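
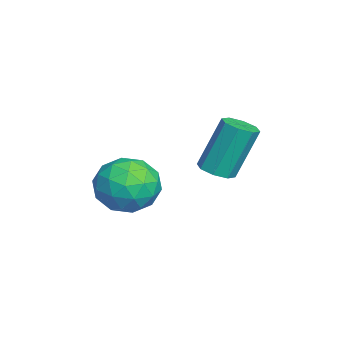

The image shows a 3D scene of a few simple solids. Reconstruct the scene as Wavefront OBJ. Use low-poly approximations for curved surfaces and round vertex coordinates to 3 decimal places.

v 0.676 -0.021 -1.479
v 1.269 0.052 -0.563
v 0.551 -1.772 -1.257
v 1.144 -1.699 -0.341
v 0.13 -1.289 -0.371
v 0.208 -0.206 -0.508
v 1.612 -1.514 -1.312
v 1.69 -0.431 -1.449
v 1.847 -0.87 -0.46
v 0.932 -0.731 0.122
v 0.888 -0.989 -1.942
v -0.027 -0.85 -1.36
v 0.984 0.169 -1.04
v 0.836 -1.889 -0.78
v 0.241 -1.648 -0.798
v 0.589 -1.605 -0.259
v 0.36 0.017 -1.008
v 0.708 0.06 -0.47
v 0.039 -0.728 -0.357
v 1.112 -1.78 -1.35
v 1.46 -1.737 -0.812
v 1.231 -0.115 -1.561
v 1.579 -0.072 -1.022
v 1.781 -0.992 -1.463
v 1.672 -0.33 -0.441
v 1.598 -1.359 -0.311
v 1.874 -1.25 -0.882
v 1.919 -0.614 -0.962
v 1.134 -0.248 -0.099
v 1.06 -1.277 0.031
v 0.465 -1.036 0.013
v 0.51 -0.4 -0.067
v 1.474 -0.79 -0.039
v 0.76 -0.443 -1.851
v 0.686 -1.472 -1.721
v 1.31 -1.32 -1.753
v 1.355 -0.684 -1.833
v 0.222 -0.361 -1.509
v 0.148 -1.39 -1.379
v -0.099 -1.106 -0.858
v -0.054 -0.47 -0.938
v 0.346 -0.93 -1.781
v 0.472 1.769 -0.496
v 1.073 1.682 -0.372
v 0.809 2.404 1.42
v 0.208 2.491 1.296
v 0.986 2.11 -0.558
v 0.722 2.832 1.235
v 0.598 2.339 -0.707
v 0.334 3.06 1.086
v 0.136 2.234 -0.733
v -0.128 2.955 1.06
v -0.129 1.856 -0.62
v -0.393 2.578 1.172
v -0.042 1.428 -0.435
v -0.306 2.15 1.358
v 0.346 1.2 -0.286
v 0.082 1.921 1.507
v 0.808 1.305 -0.26
v 0.544 2.026 1.533
f 1 38 17
f 38 12 41
f 17 41 6
f 38 41 17
f 1 17 13
f 17 6 18
f 13 18 2
f 17 18 13
f 1 13 22
f 13 2 23
f 22 23 8
f 13 23 22
f 1 22 34
f 22 8 37
f 34 37 11
f 22 37 34
f 1 34 38
f 34 11 42
f 38 42 12
f 34 42 38
f 2 18 29
f 18 6 32
f 29 32 10
f 18 32 29
f 6 41 19
f 41 12 40
f 19 40 5
f 41 40 19
f 12 42 39
f 42 11 35
f 39 35 3
f 42 35 39
f 11 37 36
f 37 8 24
f 36 24 7
f 37 24 36
f 8 23 28
f 23 2 25
f 28 25 9
f 23 25 28
f 4 30 16
f 30 10 31
f 16 31 5
f 30 31 16
f 4 16 14
f 16 5 15
f 14 15 3
f 16 15 14
f 4 14 21
f 14 3 20
f 21 20 7
f 14 20 21
f 4 21 26
f 21 7 27
f 26 27 9
f 21 27 26
f 4 26 30
f 26 9 33
f 30 33 10
f 26 33 30
f 5 31 19
f 31 10 32
f 19 32 6
f 31 32 19
f 3 15 39
f 15 5 40
f 39 40 12
f 15 40 39
f 7 20 36
f 20 3 35
f 36 35 11
f 20 35 36
f 9 27 28
f 27 7 24
f 28 24 8
f 27 24 28
f 10 33 29
f 33 9 25
f 29 25 2
f 33 25 29
f 44 43 47
f 44 47 45
f 45 47 48
f 45 48 46
f 47 43 49
f 47 49 48
f 48 49 50
f 48 50 46
f 49 43 51
f 49 51 50
f 50 51 52
f 50 52 46
f 51 43 53
f 51 53 52
f 52 53 54
f 52 54 46
f 53 43 55
f 53 55 54
f 54 55 56
f 54 56 46
f 55 43 57
f 55 57 56
f 56 57 58
f 56 58 46
f 57 43 59
f 57 59 58
f 58 59 60
f 58 60 46
f 59 43 44
f 59 44 60
f 60 44 45
f 60 45 46



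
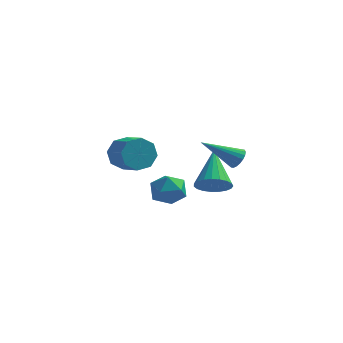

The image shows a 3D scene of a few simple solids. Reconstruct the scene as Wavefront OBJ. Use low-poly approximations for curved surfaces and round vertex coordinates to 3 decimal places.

v 4.223 -0.294 1.692
v 4.519 -0.672 1.864
v 2.897 -0.886 2.668
v 4.556 -0.507 2.014
v 4.527 -0.299 2.102
v 4.438 -0.09 2.107
v 4.306 0.078 2.031
v 4.158 0.173 1.888
v 4.023 0.175 1.705
v 3.927 0.085 1.52
v 3.89 -0.08 1.37
v 3.919 -0.288 1.282
v 4.008 -0.497 1.277
v 4.14 -0.665 1.353
v 4.288 -0.76 1.496
v 4.423 -0.763 1.679
v -1.597 3.6 -0.544
v -1.142 3.712 -1.265
v -0.268 2.911 -0.838
v -0.723 2.8 -0.116
v -0.978 4.142 -0.795
v -0.104 3.341 -0.367
v -1.176 4.255 -0.178
v -0.302 3.454 0.25
v -1.621 3.985 0.225
v -0.747 3.184 0.653
v -2.052 3.489 0.178
v -1.178 2.688 0.605
v -2.216 3.059 -0.293
v -1.342 2.258 0.135
v -2.018 2.946 -0.91
v -1.144 2.145 -0.482
v -1.573 3.216 -1.313
v -0.699 2.415 -0.885
v 0.64 3.586 -2.277
v 1.07 3.24 -1.602
v -0.03 2.36 -2.478
v 0.4 2.014 -1.803
v -0.202 2.631 -1.667
v 0.212 3.389 -1.543
v 0.828 2.211 -2.537
v 1.242 2.969 -2.413
v 1.186 2.39 -1.762
v 0.55 2.65 -1.224
v 0.49 2.95 -2.856
v -0.146 3.21 -2.318
v 2.938 0.896 -0.542
v 3.701 1.099 -0.559
v 2.562 2.424 0.742
v 3.578 1.276 -0.807
v 3.344 1.388 -1.008
v 3.04 1.415 -1.129
v 2.718 1.352 -1.148
v 2.434 1.211 -1.063
v 2.237 1.015 -0.887
v 2.162 0.798 -0.652
v 2.22 0.599 -0.398
v 2.403 0.451 -0.168
v 2.678 0.38 -0.003
v 2.998 0.398 0.068
v 3.308 0.503 0.035
v 3.553 0.675 -0.099
v 3.693 0.886 -0.309
f 2 1 4
f 2 4 3
f 4 1 5
f 4 5 3
f 5 1 6
f 5 6 3
f 6 1 7
f 6 7 3
f 7 1 8
f 7 8 3
f 8 1 9
f 8 9 3
f 9 1 10
f 9 10 3
f 10 1 11
f 10 11 3
f 11 1 12
f 11 12 3
f 12 1 13
f 12 13 3
f 13 1 14
f 13 14 3
f 14 1 15
f 14 15 3
f 15 1 16
f 15 16 3
f 16 1 2
f 16 2 3
f 18 17 21
f 18 21 19
f 19 21 22
f 19 22 20
f 21 17 23
f 21 23 22
f 22 23 24
f 22 24 20
f 23 17 25
f 23 25 24
f 24 25 26
f 24 26 20
f 25 17 27
f 25 27 26
f 26 27 28
f 26 28 20
f 27 17 29
f 27 29 28
f 28 29 30
f 28 30 20
f 29 17 31
f 29 31 30
f 30 31 32
f 30 32 20
f 31 17 33
f 31 33 32
f 32 33 34
f 32 34 20
f 33 17 18
f 33 18 34
f 34 18 19
f 34 19 20
f 35 46 40
f 35 40 36
f 35 36 42
f 35 42 45
f 35 45 46
f 36 40 44
f 40 46 39
f 46 45 37
f 45 42 41
f 42 36 43
f 38 44 39
f 38 39 37
f 38 37 41
f 38 41 43
f 38 43 44
f 39 44 40
f 37 39 46
f 41 37 45
f 43 41 42
f 44 43 36
f 48 47 50
f 48 50 49
f 50 47 51
f 50 51 49
f 51 47 52
f 51 52 49
f 52 47 53
f 52 53 49
f 53 47 54
f 53 54 49
f 54 47 55
f 54 55 49
f 55 47 56
f 55 56 49
f 56 47 57
f 56 57 49
f 57 47 58
f 57 58 49
f 58 47 59
f 58 59 49
f 59 47 60
f 59 60 49
f 60 47 61
f 60 61 49
f 61 47 62
f 61 62 49
f 62 47 63
f 62 63 49
f 63 47 48
f 63 48 49



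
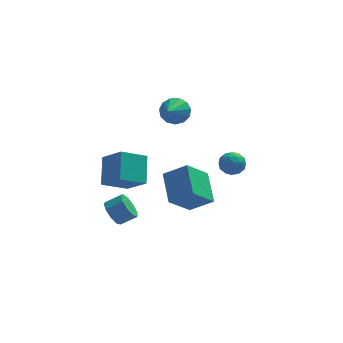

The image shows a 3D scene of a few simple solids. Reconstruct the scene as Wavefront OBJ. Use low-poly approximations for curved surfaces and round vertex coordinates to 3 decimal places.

v -3.257 -0.927 -2.192
v -2.824 -1.343 -2.862
v -1.869 -1.289 -2.279
v -2.303 -0.873 -1.608
v -2.807 -0.734 -2.947
v -1.853 -0.679 -2.363
v -3.001 -0.215 -2.678
v -2.047 -0.16 -2.095
v -3.315 -0.029 -2.182
v -2.36 0.026 -1.599
v -3.602 -0.264 -1.69
v -2.647 -0.209 -1.107
v -3.727 -0.809 -1.433
v -2.773 -0.754 -0.85
v -3.633 -1.41 -1.531
v -2.678 -1.355 -0.948
v -3.363 -1.784 -1.938
v -2.408 -1.73 -1.355
v -3.043 -1.758 -2.463
v -2.089 -1.703 -1.88
v -0.144 -2.023 -0.587
v -0.379 -0.16 0.48
v 1.084 -1.075 -1.973
v 0.848 0.789 -0.906
v 1.192 -2.389 0.346
v 0.956 -0.525 1.413
v 2.419 -1.44 -1.04
v 2.184 0.423 0.027
v 0.554 4.638 2.641
v 1.043 4.092 2.021
v 0.046 3.162 3.539
v 1.387 4.216 2.42
v 1.467 4.474 2.888
v 1.257 4.784 3.279
v 0.823 5.047 3.467
v 0.304 5.181 3.392
v -0.135 5.142 3.08
v -0.356 4.943 2.628
v -0.288 4.647 2.18
v 0.048 4.348 1.879
v 0.544 4.141 1.82
v 3.923 4.167 -0.72
v 4.5 4.135 -1.375
v 3.2 3.105 -1.305
v 3.777 3.073 -1.96
v 4.014 2.827 -1.157
v 4.461 3.484 -0.795
v 3.239 3.756 -1.885
v 3.686 4.413 -1.523
v 4.077 3.881 -2.094
v 4.556 3.307 -1.645
v 3.144 3.933 -1.035
v 3.623 3.359 -0.586
v 4.275 4.245 -0.996
v 3.425 2.995 -1.684
v 3.565 2.851 -1.212
v 3.904 2.832 -1.597
v 4.252 3.862 -0.655
v 4.591 3.843 -1.04
v 4.306 3.074 -0.912
v 3.109 3.397 -1.64
v 3.448 3.378 -2.025
v 3.796 4.408 -1.083
v 4.135 4.389 -1.468
v 3.394 4.166 -1.768
v 4.365 4.077 -1.804
v 3.94 3.452 -2.148
v 3.624 3.854 -2.104
v 3.887 4.239 -1.891
v 4.647 3.739 -1.539
v 4.222 3.115 -1.883
v 4.362 2.97 -1.411
v 4.624 3.356 -1.199
v 4.398 3.59 -1.962
v 3.478 4.125 -0.797
v 3.053 3.501 -1.141
v 3.076 3.884 -1.481
v 3.338 4.27 -1.269
v 3.76 3.788 -0.532
v 3.335 3.163 -0.876
v 3.813 3.001 -0.789
v 4.076 3.386 -0.576
v 3.302 3.65 -0.718
v -3.86 -3.258 1.87
v -2.855 -4.282 2.973
v -3.752 -1.82 3.106
v -2.747 -2.843 4.209
v -2.433 -2.697 1.091
v -1.428 -3.72 2.194
v -2.325 -1.258 2.327
v -1.32 -2.282 3.43
f 2 1 5
f 2 5 3
f 3 5 6
f 3 6 4
f 5 1 7
f 5 7 6
f 6 7 8
f 6 8 4
f 7 1 9
f 7 9 8
f 8 9 10
f 8 10 4
f 9 1 11
f 9 11 10
f 10 11 12
f 10 12 4
f 11 1 13
f 11 13 12
f 12 13 14
f 12 14 4
f 13 1 15
f 13 15 14
f 14 15 16
f 14 16 4
f 15 1 17
f 15 17 16
f 16 17 18
f 16 18 4
f 17 1 19
f 17 19 18
f 18 19 20
f 18 20 4
f 19 1 2
f 19 2 20
f 20 2 3
f 20 3 4
f 22 24 21
f 25 22 21
f 21 24 23
f 23 25 21
f 22 28 24
f 26 22 25
f 26 28 22
f 24 28 23
f 27 25 23
f 23 28 27
f 27 26 25
f 28 26 27
f 30 29 32
f 30 32 31
f 32 29 33
f 32 33 31
f 33 29 34
f 33 34 31
f 34 29 35
f 34 35 31
f 35 29 36
f 35 36 31
f 36 29 37
f 36 37 31
f 37 29 38
f 37 38 31
f 38 29 39
f 38 39 31
f 39 29 40
f 39 40 31
f 40 29 41
f 40 41 31
f 41 29 30
f 41 30 31
f 42 79 58
f 79 53 82
f 58 82 47
f 79 82 58
f 42 58 54
f 58 47 59
f 54 59 43
f 58 59 54
f 42 54 63
f 54 43 64
f 63 64 49
f 54 64 63
f 42 63 75
f 63 49 78
f 75 78 52
f 63 78 75
f 42 75 79
f 75 52 83
f 79 83 53
f 75 83 79
f 43 59 70
f 59 47 73
f 70 73 51
f 59 73 70
f 47 82 60
f 82 53 81
f 60 81 46
f 82 81 60
f 53 83 80
f 83 52 76
f 80 76 44
f 83 76 80
f 52 78 77
f 78 49 65
f 77 65 48
f 78 65 77
f 49 64 69
f 64 43 66
f 69 66 50
f 64 66 69
f 45 71 57
f 71 51 72
f 57 72 46
f 71 72 57
f 45 57 55
f 57 46 56
f 55 56 44
f 57 56 55
f 45 55 62
f 55 44 61
f 62 61 48
f 55 61 62
f 45 62 67
f 62 48 68
f 67 68 50
f 62 68 67
f 45 67 71
f 67 50 74
f 71 74 51
f 67 74 71
f 46 72 60
f 72 51 73
f 60 73 47
f 72 73 60
f 44 56 80
f 56 46 81
f 80 81 53
f 56 81 80
f 48 61 77
f 61 44 76
f 77 76 52
f 61 76 77
f 50 68 69
f 68 48 65
f 69 65 49
f 68 65 69
f 51 74 70
f 74 50 66
f 70 66 43
f 74 66 70
f 85 87 84
f 88 85 84
f 84 87 86
f 86 88 84
f 85 91 87
f 89 85 88
f 89 91 85
f 87 91 86
f 90 88 86
f 86 91 90
f 90 89 88
f 91 89 90



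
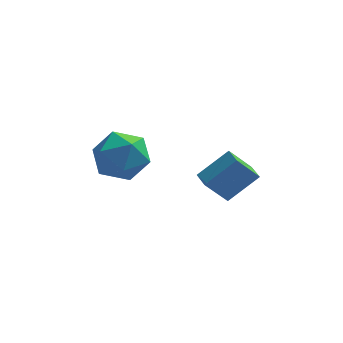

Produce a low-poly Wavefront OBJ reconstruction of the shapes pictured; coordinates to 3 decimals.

v 0.19 -1.102 -3.652
v -0.689 -1.405 -2.513
v -0.101 -0.325 -3.67
v -0.98 -0.628 -2.531
v 1.38 -0.632 -2.609
v 0.501 -0.935 -1.47
v 1.089 0.145 -2.627
v 0.21 -0.158 -1.488
v -4.897 -0.255 -1.41
v -4.222 -0.193 -2.437
v -3.378 -1.127 -0.463
v -2.703 -1.065 -1.49
v -2.991 -0.036 -0.88
v -3.929 0.503 -1.465
v -3.671 -1.823 -1.435
v -4.609 -1.284 -2.02
v -3.464 -1.162 -2.452
v -3.044 -0.058 -2.109
v -4.556 -1.262 -0.791
v -4.136 -0.158 -0.448
f 2 4 1
f 5 2 1
f 1 4 3
f 3 5 1
f 2 8 4
f 6 2 5
f 6 8 2
f 4 8 3
f 7 5 3
f 3 8 7
f 7 6 5
f 8 6 7
f 9 20 14
f 9 14 10
f 9 10 16
f 9 16 19
f 9 19 20
f 10 14 18
f 14 20 13
f 20 19 11
f 19 16 15
f 16 10 17
f 12 18 13
f 12 13 11
f 12 11 15
f 12 15 17
f 12 17 18
f 13 18 14
f 11 13 20
f 15 11 19
f 17 15 16
f 18 17 10



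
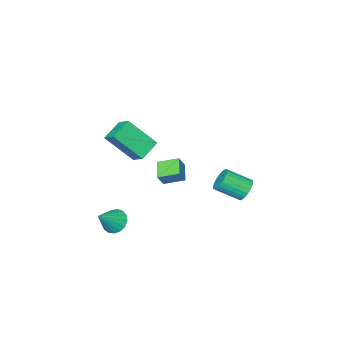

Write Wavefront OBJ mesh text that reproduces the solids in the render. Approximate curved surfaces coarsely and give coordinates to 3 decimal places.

v 0.492 -0.801 2.507
v 1.421 -1.821 3.927
v 0.591 0.036 3.044
v 1.52 -0.984 4.464
v 1.58 -0.576 1.956
v 2.509 -1.596 3.376
v 1.679 0.261 2.493
v 2.608 -0.759 3.913
v -4.315 0.997 -2.033
v -3.909 0.945 -2.601
v -2.98 0.05 -1.855
v -3.385 0.103 -1.287
v -3.799 1.162 -2.477
v -2.87 0.268 -1.731
v -3.768 1.354 -2.286
v -2.839 0.46 -1.54
v -3.82 1.492 -2.056
v -2.891 0.598 -1.31
v -3.947 1.555 -1.822
v -3.018 0.66 -1.076
v -4.13 1.532 -1.621
v -3.201 0.638 -0.875
v -4.342 1.429 -1.482
v -3.412 0.534 -0.736
v -4.549 1.259 -1.428
v -3.619 0.365 -0.681
v -4.72 1.05 -1.465
v -3.791 0.155 -0.719
v -4.83 0.832 -1.589
v -3.901 -0.062 -0.843
v -4.861 0.64 -1.78
v -3.932 -0.254 -1.034
v -4.809 0.502 -2.01
v -3.88 -0.392 -1.264
v -4.682 0.44 -2.244
v -3.753 -0.455 -1.498
v -4.499 0.462 -2.445
v -3.57 -0.432 -1.699
v -4.288 0.566 -2.584
v -3.358 -0.329 -1.838
v -4.081 0.735 -2.639
v -3.151 -0.159 -1.892
v 0.288 0.084 1.095
v -0.423 0.868 1.461
v 0.885 0.83 0.659
v 0.174 1.614 1.025
v 0.706 0.146 1.775
v -0.005 0.93 2.141
v 1.303 0.892 1.339
v 0.592 1.676 1.705
v 1.748 -1.89 -3.172
v 2.23 -2.114 -3.701
v 2.852 -1.79 -2.208
v 2.226 -1.757 -3.734
v 2.112 -1.43 -3.638
v 1.915 -1.209 -3.436
v 1.68 -1.144 -3.173
v 1.46 -1.25 -2.91
v 1.306 -1.503 -2.707
v 1.253 -1.844 -2.61
v 1.313 -2.197 -2.643
v 1.473 -2.479 -2.797
v 1.696 -2.626 -3.036
v 1.931 -2.605 -3.307
v 2.123 -2.42 -3.547
f 2 4 1
f 5 2 1
f 1 4 3
f 3 5 1
f 2 8 4
f 6 2 5
f 6 8 2
f 4 8 3
f 7 5 3
f 3 8 7
f 7 6 5
f 8 6 7
f 10 9 13
f 10 13 11
f 11 13 14
f 11 14 12
f 13 9 15
f 13 15 14
f 14 15 16
f 14 16 12
f 15 9 17
f 15 17 16
f 16 17 18
f 16 18 12
f 17 9 19
f 17 19 18
f 18 19 20
f 18 20 12
f 19 9 21
f 19 21 20
f 20 21 22
f 20 22 12
f 21 9 23
f 21 23 22
f 22 23 24
f 22 24 12
f 23 9 25
f 23 25 24
f 24 25 26
f 24 26 12
f 25 9 27
f 25 27 26
f 26 27 28
f 26 28 12
f 27 9 29
f 27 29 28
f 28 29 30
f 28 30 12
f 29 9 31
f 29 31 30
f 30 31 32
f 30 32 12
f 31 9 33
f 31 33 32
f 32 33 34
f 32 34 12
f 33 9 35
f 33 35 34
f 34 35 36
f 34 36 12
f 35 9 37
f 35 37 36
f 36 37 38
f 36 38 12
f 37 9 39
f 37 39 38
f 38 39 40
f 38 40 12
f 39 9 41
f 39 41 40
f 40 41 42
f 40 42 12
f 41 9 10
f 41 10 42
f 42 10 11
f 42 11 12
f 44 46 43
f 47 44 43
f 43 46 45
f 45 47 43
f 44 50 46
f 48 44 47
f 48 50 44
f 46 50 45
f 49 47 45
f 45 50 49
f 49 48 47
f 50 48 49
f 52 51 54
f 52 54 53
f 54 51 55
f 54 55 53
f 55 51 56
f 55 56 53
f 56 51 57
f 56 57 53
f 57 51 58
f 57 58 53
f 58 51 59
f 58 59 53
f 59 51 60
f 59 60 53
f 60 51 61
f 60 61 53
f 61 51 62
f 61 62 53
f 62 51 63
f 62 63 53
f 63 51 64
f 63 64 53
f 64 51 65
f 64 65 53
f 65 51 52
f 65 52 53



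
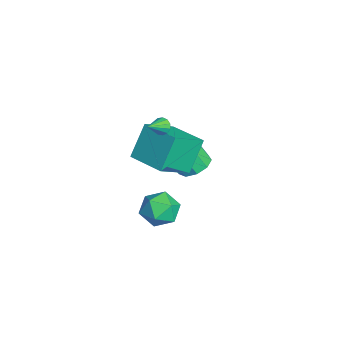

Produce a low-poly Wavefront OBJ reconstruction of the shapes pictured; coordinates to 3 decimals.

v -0.38 2.318 2.512
v -0.032 2.347 2.14
v 0.34 1.582 3.128
v 0.028 2.56 2.324
v -0.042 2.696 2.568
v -0.219 2.712 2.793
v -0.447 2.602 2.93
v -0.654 2.403 2.933
v -0.774 2.177 2.803
v -0.769 1.995 2.58
v -0.64 1.916 2.336
v -0.429 1.965 2.147
v -0.202 2.126 2.074
v 3.352 2.823 -0.127
v 4.059 2.337 0.48
v 2.981 1.343 -0.88
v 3.688 0.857 -0.273
v 2.804 1.236 0.151
v 3.034 2.151 0.617
v 4.006 1.529 -1.017
v 4.236 2.444 -0.551
v 4.464 1.537 -0.07
v 3.721 1.356 0.652
v 3.319 2.324 -1.052
v 2.576 2.143 -0.33
v -3.053 3.157 0.223
v -2.047 1.665 1.381
v -1.377 4.454 0.439
v -0.371 2.962 1.597
v -2.229 2.378 -1.497
v -1.223 0.886 -0.339
v -0.553 3.675 -1.281
v 0.453 2.183 -0.123
v -2.436 4.158 -2.355
v -1.759 4.687 -1.972
v -1.908 4.13 -0.942
v -2.584 3.602 -1.325
v -2.33 4.974 -1.899
v -2.479 4.417 -0.869
v -2.95 4.879 -2.039
v -3.099 4.322 -1.01
v -3.33 4.447 -2.328
v -3.478 3.89 -1.298
v -3.291 3.88 -2.629
v -3.439 3.323 -1.599
v -2.852 3.444 -2.801
v -3 2.887 -1.772
v -2.218 3.341 -2.765
v -2.367 2.784 -1.736
v -1.686 3.621 -2.537
v -1.835 3.064 -1.508
v -1.505 4.153 -2.224
v -1.653 3.596 -1.194
f 2 1 4
f 2 4 3
f 4 1 5
f 4 5 3
f 5 1 6
f 5 6 3
f 6 1 7
f 6 7 3
f 7 1 8
f 7 8 3
f 8 1 9
f 8 9 3
f 9 1 10
f 9 10 3
f 10 1 11
f 10 11 3
f 11 1 12
f 11 12 3
f 12 1 13
f 12 13 3
f 13 1 2
f 13 2 3
f 14 25 19
f 14 19 15
f 14 15 21
f 14 21 24
f 14 24 25
f 15 19 23
f 19 25 18
f 25 24 16
f 24 21 20
f 21 15 22
f 17 23 18
f 17 18 16
f 17 16 20
f 17 20 22
f 17 22 23
f 18 23 19
f 16 18 25
f 20 16 24
f 22 20 21
f 23 22 15
f 27 29 26
f 30 27 26
f 26 29 28
f 28 30 26
f 27 33 29
f 31 27 30
f 31 33 27
f 29 33 28
f 32 30 28
f 28 33 32
f 32 31 30
f 33 31 32
f 35 34 38
f 35 38 36
f 36 38 39
f 36 39 37
f 38 34 40
f 38 40 39
f 39 40 41
f 39 41 37
f 40 34 42
f 40 42 41
f 41 42 43
f 41 43 37
f 42 34 44
f 42 44 43
f 43 44 45
f 43 45 37
f 44 34 46
f 44 46 45
f 45 46 47
f 45 47 37
f 46 34 48
f 46 48 47
f 47 48 49
f 47 49 37
f 48 34 50
f 48 50 49
f 49 50 51
f 49 51 37
f 50 34 52
f 50 52 51
f 51 52 53
f 51 53 37
f 52 34 35
f 52 35 53
f 53 35 36
f 53 36 37



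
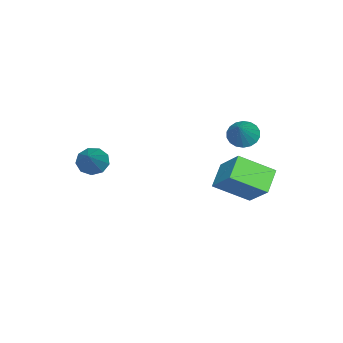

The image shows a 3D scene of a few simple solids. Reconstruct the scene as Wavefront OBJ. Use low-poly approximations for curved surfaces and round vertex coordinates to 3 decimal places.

v -2.838 3.245 -4.555
v -2.121 1.756 -3.617
v -3.966 3.154 -3.837
v -3.249 1.665 -2.899
v -2.131 4.375 -3.301
v -1.414 2.886 -2.363
v -3.259 4.284 -2.583
v -2.542 2.795 -1.645
v -2.035 3.22 0.089
v -1.564 2.815 -0.293
v -0.985 3.44 1.151
v -1.511 3.114 -0.408
v -1.561 3.435 -0.424
v -1.706 3.713 -0.338
v -1.916 3.893 -0.168
v -2.149 3.941 0.053
v -2.36 3.845 0.281
v -2.506 3.626 0.471
v -2.56 3.327 0.585
v -2.509 3.006 0.601
v -2.364 2.728 0.516
v -2.155 2.548 0.346
v -1.921 2.5 0.125
v -1.71 2.596 -0.103
v 1.629 -2.092 -0.931
v 2.125 -2.407 -1.364
v 3.031 -1.588 0.311
v 2.067 -1.928 -1.492
v 1.803 -1.526 -1.358
v 1.458 -1.388 -1.024
v 1.193 -1.58 -0.647
v 1.132 -2.011 -0.403
v 1.303 -2.48 -0.406
v 1.627 -2.768 -0.655
v 1.951 -2.739 -1.033
f 2 4 1
f 5 2 1
f 1 4 3
f 3 5 1
f 2 8 4
f 6 2 5
f 6 8 2
f 4 8 3
f 7 5 3
f 3 8 7
f 7 6 5
f 8 6 7
f 10 9 12
f 10 12 11
f 12 9 13
f 12 13 11
f 13 9 14
f 13 14 11
f 14 9 15
f 14 15 11
f 15 9 16
f 15 16 11
f 16 9 17
f 16 17 11
f 17 9 18
f 17 18 11
f 18 9 19
f 18 19 11
f 19 9 20
f 19 20 11
f 20 9 21
f 20 21 11
f 21 9 22
f 21 22 11
f 22 9 23
f 22 23 11
f 23 9 24
f 23 24 11
f 24 9 10
f 24 10 11
f 26 25 28
f 26 28 27
f 28 25 29
f 28 29 27
f 29 25 30
f 29 30 27
f 30 25 31
f 30 31 27
f 31 25 32
f 31 32 27
f 32 25 33
f 32 33 27
f 33 25 34
f 33 34 27
f 34 25 35
f 34 35 27
f 35 25 26
f 35 26 27



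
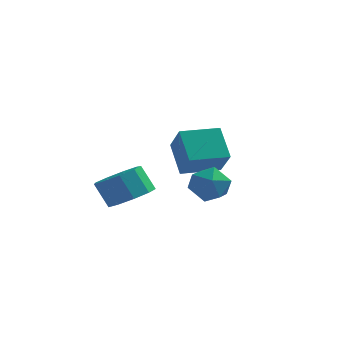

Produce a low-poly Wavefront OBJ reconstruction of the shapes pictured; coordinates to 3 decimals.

v -1.502 -1.217 -0.042
v -0.949 -0.319 0.138
v -1.605 -0.145 1.282
v -2.158 -1.043 1.102
v -1.56 -0.166 -0.235
v -2.216 0.008 0.909
v -2.144 -0.505 -0.518
v -2.799 -0.331 0.626
v -2.428 -1.177 -0.578
v -3.083 -1.003 0.566
v -2.278 -1.868 -0.387
v -2.933 -1.694 0.757
v -1.766 -2.254 -0.035
v -2.421 -2.08 1.109
v -1.13 -2.155 0.314
v -1.785 -1.981 1.458
v -0.669 -1.617 0.496
v -1.324 -1.443 1.64
v -0.597 -0.892 0.427
v -1.253 -0.718 1.571
v -0.506 2.579 -0.02
v 0.137 1.638 1.16
v -1.213 3.638 1.21
v -0.571 2.697 2.389
v 1.011 3.603 -0.029
v 1.653 2.662 1.15
v 0.303 4.662 1.2
v 0.946 3.721 2.38
v 1.284 0.093 0.296
v 2.194 -0.282 0.205
v 0.946 -0.998 1.415
v 1.856 -1.373 1.324
v 1.728 -0.478 1.722
v 1.937 0.197 1.031
v 1.203 -1.477 0.589
v 1.412 -0.802 -0.102
v 2.144 -1.252 0.386
v 2.468 -0.635 1.087
v 0.672 -0.645 0.533
v 0.996 -0.028 1.234
f 2 1 5
f 2 5 3
f 3 5 6
f 3 6 4
f 5 1 7
f 5 7 6
f 6 7 8
f 6 8 4
f 7 1 9
f 7 9 8
f 8 9 10
f 8 10 4
f 9 1 11
f 9 11 10
f 10 11 12
f 10 12 4
f 11 1 13
f 11 13 12
f 12 13 14
f 12 14 4
f 13 1 15
f 13 15 14
f 14 15 16
f 14 16 4
f 15 1 17
f 15 17 16
f 16 17 18
f 16 18 4
f 17 1 19
f 17 19 18
f 18 19 20
f 18 20 4
f 19 1 2
f 19 2 20
f 20 2 3
f 20 3 4
f 22 24 21
f 25 22 21
f 21 24 23
f 23 25 21
f 22 28 24
f 26 22 25
f 26 28 22
f 24 28 23
f 27 25 23
f 23 28 27
f 27 26 25
f 28 26 27
f 29 40 34
f 29 34 30
f 29 30 36
f 29 36 39
f 29 39 40
f 30 34 38
f 34 40 33
f 40 39 31
f 39 36 35
f 36 30 37
f 32 38 33
f 32 33 31
f 32 31 35
f 32 35 37
f 32 37 38
f 33 38 34
f 31 33 40
f 35 31 39
f 37 35 36
f 38 37 30



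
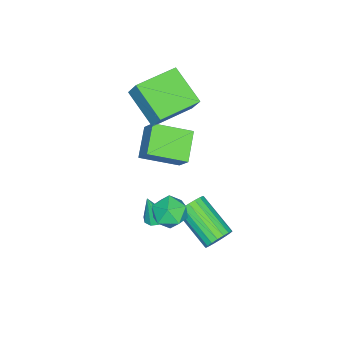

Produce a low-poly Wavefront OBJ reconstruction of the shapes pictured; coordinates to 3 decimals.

v 1.098 0.777 -0.996
v 1.898 0.754 -0.598
v 0.862 -0.594 -0.602
v 1.662 -0.617 -0.204
v 1.007 -0.115 0.138
v 1.152 0.732 -0.105
v 1.608 -0.572 -1.095
v 1.753 0.275 -1.338
v 2.213 -0.08 -0.659
v 1.841 0.203 0.103
v 0.919 -0.043 -1.303
v 0.547 0.24 -0.541
v -2.626 -1.328 -1.912
v -1.795 -2.936 -1.242
v -3.987 -1.688 -1.091
v -3.156 -3.296 -0.42
v -2.204 -0.704 -0.94
v -1.373 -2.312 -0.269
v -3.565 -1.064 -0.118
v -2.734 -2.672 0.552
v 0.759 -0.9 -2.165
v 1.149 -0.543 -2.135
v 0.921 -1.2 -0.715
v 0.83 -0.384 -2.067
v 0.478 -0.467 -2.044
v 0.257 -0.752 -2.079
v 0.271 -1.107 -2.153
v 0.513 -1.364 -2.234
v 0.87 -1.405 -2.282
v 1.175 -1.209 -2.276
v 1.285 -0.869 -2.218
v -3.907 -1.316 1.162
v -4.746 -2.883 2.204
v -3.669 -0.813 2.11
v -4.507 -2.379 3.153
v -1.973 -2.321 1.207
v -2.811 -3.887 2.25
v -1.734 -1.817 2.156
v -2.573 -3.384 3.198
v -0.064 1.745 -3.43
v 0.333 1.319 -3.853
v -0.459 -0.412 -2.853
v -0.856 0.015 -2.43
v 0.528 1.374 -3.605
v -0.264 -0.357 -2.604
v 0.605 1.502 -3.321
v -0.187 -0.228 -2.321
v 0.55 1.679 -3.06
v -0.242 -0.052 -2.059
v 0.373 1.868 -2.872
v -0.419 0.138 -1.871
v 0.11 2.034 -2.794
v -0.682 0.303 -1.793
v -0.188 2.142 -2.842
v -0.98 0.412 -1.842
v -0.461 2.172 -3.007
v -1.253 0.441 -2.007
v -0.656 2.117 -3.256
v -1.448 0.386 -2.255
v -0.733 1.988 -3.539
v -1.525 0.258 -2.539
v -0.678 1.812 -3.801
v -1.47 0.081 -2.8
v -0.501 1.622 -3.989
v -1.293 -0.108 -2.988
v -0.238 1.457 -4.067
v -1.03 -0.274 -3.066
v 0.06 1.348 -4.018
v -0.732 -0.382 -3.018
f 1 12 6
f 1 6 2
f 1 2 8
f 1 8 11
f 1 11 12
f 2 6 10
f 6 12 5
f 12 11 3
f 11 8 7
f 8 2 9
f 4 10 5
f 4 5 3
f 4 3 7
f 4 7 9
f 4 9 10
f 5 10 6
f 3 5 12
f 7 3 11
f 9 7 8
f 10 9 2
f 14 16 13
f 17 14 13
f 13 16 15
f 15 17 13
f 14 20 16
f 18 14 17
f 18 20 14
f 16 20 15
f 19 17 15
f 15 20 19
f 19 18 17
f 20 18 19
f 22 21 24
f 22 24 23
f 24 21 25
f 24 25 23
f 25 21 26
f 25 26 23
f 26 21 27
f 26 27 23
f 27 21 28
f 27 28 23
f 28 21 29
f 28 29 23
f 29 21 30
f 29 30 23
f 30 21 31
f 30 31 23
f 31 21 22
f 31 22 23
f 33 35 32
f 36 33 32
f 32 35 34
f 34 36 32
f 33 39 35
f 37 33 36
f 37 39 33
f 35 39 34
f 38 36 34
f 34 39 38
f 38 37 36
f 39 37 38
f 41 40 44
f 41 44 42
f 42 44 45
f 42 45 43
f 44 40 46
f 44 46 45
f 45 46 47
f 45 47 43
f 46 40 48
f 46 48 47
f 47 48 49
f 47 49 43
f 48 40 50
f 48 50 49
f 49 50 51
f 49 51 43
f 50 40 52
f 50 52 51
f 51 52 53
f 51 53 43
f 52 40 54
f 52 54 53
f 53 54 55
f 53 55 43
f 54 40 56
f 54 56 55
f 55 56 57
f 55 57 43
f 56 40 58
f 56 58 57
f 57 58 59
f 57 59 43
f 58 40 60
f 58 60 59
f 59 60 61
f 59 61 43
f 60 40 62
f 60 62 61
f 61 62 63
f 61 63 43
f 62 40 64
f 62 64 63
f 63 64 65
f 63 65 43
f 64 40 66
f 64 66 65
f 65 66 67
f 65 67 43
f 66 40 68
f 66 68 67
f 67 68 69
f 67 69 43
f 68 40 41
f 68 41 69
f 69 41 42
f 69 42 43



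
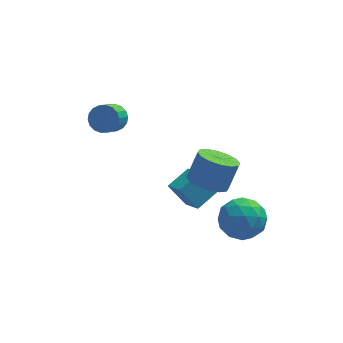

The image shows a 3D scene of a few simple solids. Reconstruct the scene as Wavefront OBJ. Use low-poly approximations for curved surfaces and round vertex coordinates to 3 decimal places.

v 1.838 -1.249 -3.3
v 2.506 -1.873 -2.627
v 0.494 -2.487 -3.113
v 1.162 -3.111 -2.44
v 0.769 -2.109 -2.078
v 1.6 -1.343 -2.194
v 1.4 -3.017 -3.546
v 2.231 -2.251 -3.662
v 2.236 -2.965 -2.778
v 1.846 -2.404 -1.872
v 1.154 -1.956 -3.868
v 0.764 -1.395 -2.962
v 2.29 -1.452 -2.98
v 0.71 -2.908 -2.76
v 0.479 -2.319 -2.548
v 0.871 -2.685 -2.152
v 1.757 -1.141 -2.726
v 2.15 -1.508 -2.33
v 1.129 -1.646 -2.008
v 0.85 -2.852 -3.41
v 1.243 -3.219 -3.014
v 2.129 -1.675 -3.588
v 2.521 -2.041 -3.192
v 1.871 -2.714 -3.732
v 2.524 -2.461 -2.673
v 1.734 -3.189 -2.563
v 1.874 -3.133 -3.213
v 2.362 -2.683 -3.281
v 2.295 -2.131 -2.14
v 1.504 -2.859 -2.03
v 1.273 -2.27 -1.818
v 1.762 -1.82 -1.886
v 2.136 -2.773 -2.229
v 1.496 -1.501 -3.71
v 0.705 -2.229 -3.6
v 1.238 -2.54 -3.854
v 1.727 -2.09 -3.922
v 1.266 -1.171 -3.177
v 0.476 -1.899 -3.067
v 0.638 -1.677 -2.459
v 1.126 -1.227 -2.527
v 0.864 -1.587 -3.511
v -0.978 -0.151 -2.537
v -0.003 0.571 -2.07
v -1.404 0.784 -3.095
v -0.43 1.507 -2.628
v -0.21 -0.467 -3.652
v 0.764 0.256 -3.185
v -0.637 0.469 -4.21
v 0.338 1.191 -3.743
v -3.614 3.25 -0.25
v -3.008 2.83 -0.322
v -3.461 2.071 0.298
v -4.066 2.49 0.37
v -2.942 3.01 -0.054
v -3.395 2.25 0.566
v -3.008 3.236 0.176
v -3.461 2.477 0.796
v -3.195 3.466 0.321
v -3.648 2.706 0.941
v -3.464 3.653 0.353
v -3.917 2.893 0.973
v -3.763 3.76 0.265
v -4.216 3 0.885
v -4.033 3.765 0.076
v -4.486 3.006 0.696
v -4.219 3.669 -0.178
v -4.672 2.91 0.442
v -4.285 3.49 -0.446
v -4.738 2.73 0.174
v -4.219 3.263 -0.676
v -4.672 2.504 -0.056
v -4.032 3.034 -0.821
v -4.485 2.274 -0.201
v -3.763 2.847 -0.853
v -4.216 2.087 -0.233
v -3.464 2.74 -0.765
v -3.917 1.98 -0.145
v -3.194 2.734 -0.576
v -3.647 1.975 0.044
v -0.082 -2.595 0.18
v 0.389 -1.915 -0.266
v 0.913 -1.465 0.975
v 0.442 -2.145 1.42
v -0.042 -1.718 -0.156
v 0.482 -1.268 1.085
v -0.483 -1.756 0.045
v 0.04 -1.306 1.285
v -0.818 -2.019 0.281
v -0.294 -1.569 1.522
v -0.955 -2.436 0.49
v -0.431 -1.986 1.731
v -0.858 -2.896 0.616
v -0.334 -2.446 1.857
v -0.553 -3.275 0.625
v -0.029 -2.825 1.866
v -0.122 -3.472 0.515
v 0.402 -3.022 1.756
v 0.32 -3.434 0.315
v 0.843 -2.984 1.555
v 0.654 -3.171 0.078
v 1.178 -2.721 1.319
v 0.791 -2.754 -0.131
v 1.315 -2.304 1.11
v 0.694 -2.294 -0.257
v 1.218 -1.844 0.984
f 1 38 17
f 38 12 41
f 17 41 6
f 38 41 17
f 1 17 13
f 17 6 18
f 13 18 2
f 17 18 13
f 1 13 22
f 13 2 23
f 22 23 8
f 13 23 22
f 1 22 34
f 22 8 37
f 34 37 11
f 22 37 34
f 1 34 38
f 34 11 42
f 38 42 12
f 34 42 38
f 2 18 29
f 18 6 32
f 29 32 10
f 18 32 29
f 6 41 19
f 41 12 40
f 19 40 5
f 41 40 19
f 12 42 39
f 42 11 35
f 39 35 3
f 42 35 39
f 11 37 36
f 37 8 24
f 36 24 7
f 37 24 36
f 8 23 28
f 23 2 25
f 28 25 9
f 23 25 28
f 4 30 16
f 30 10 31
f 16 31 5
f 30 31 16
f 4 16 14
f 16 5 15
f 14 15 3
f 16 15 14
f 4 14 21
f 14 3 20
f 21 20 7
f 14 20 21
f 4 21 26
f 21 7 27
f 26 27 9
f 21 27 26
f 4 26 30
f 26 9 33
f 30 33 10
f 26 33 30
f 5 31 19
f 31 10 32
f 19 32 6
f 31 32 19
f 3 15 39
f 15 5 40
f 39 40 12
f 15 40 39
f 7 20 36
f 20 3 35
f 36 35 11
f 20 35 36
f 9 27 28
f 27 7 24
f 28 24 8
f 27 24 28
f 10 33 29
f 33 9 25
f 29 25 2
f 33 25 29
f 44 46 43
f 47 44 43
f 43 46 45
f 45 47 43
f 44 50 46
f 48 44 47
f 48 50 44
f 46 50 45
f 49 47 45
f 45 50 49
f 49 48 47
f 50 48 49
f 52 51 55
f 52 55 53
f 53 55 56
f 53 56 54
f 55 51 57
f 55 57 56
f 56 57 58
f 56 58 54
f 57 51 59
f 57 59 58
f 58 59 60
f 58 60 54
f 59 51 61
f 59 61 60
f 60 61 62
f 60 62 54
f 61 51 63
f 61 63 62
f 62 63 64
f 62 64 54
f 63 51 65
f 63 65 64
f 64 65 66
f 64 66 54
f 65 51 67
f 65 67 66
f 66 67 68
f 66 68 54
f 67 51 69
f 67 69 68
f 68 69 70
f 68 70 54
f 69 51 71
f 69 71 70
f 70 71 72
f 70 72 54
f 71 51 73
f 71 73 72
f 72 73 74
f 72 74 54
f 73 51 75
f 73 75 74
f 74 75 76
f 74 76 54
f 75 51 77
f 75 77 76
f 76 77 78
f 76 78 54
f 77 51 79
f 77 79 78
f 78 79 80
f 78 80 54
f 79 51 52
f 79 52 80
f 80 52 53
f 80 53 54
f 82 81 85
f 82 85 83
f 83 85 86
f 83 86 84
f 85 81 87
f 85 87 86
f 86 87 88
f 86 88 84
f 87 81 89
f 87 89 88
f 88 89 90
f 88 90 84
f 89 81 91
f 89 91 90
f 90 91 92
f 90 92 84
f 91 81 93
f 91 93 92
f 92 93 94
f 92 94 84
f 93 81 95
f 93 95 94
f 94 95 96
f 94 96 84
f 95 81 97
f 95 97 96
f 96 97 98
f 96 98 84
f 97 81 99
f 97 99 98
f 98 99 100
f 98 100 84
f 99 81 101
f 99 101 100
f 100 101 102
f 100 102 84
f 101 81 103
f 101 103 102
f 102 103 104
f 102 104 84
f 103 81 105
f 103 105 104
f 104 105 106
f 104 106 84
f 105 81 82
f 105 82 106
f 106 82 83
f 106 83 84



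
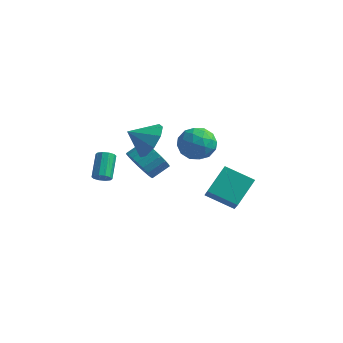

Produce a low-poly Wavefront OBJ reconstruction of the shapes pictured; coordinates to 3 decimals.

v 0.947 -2.145 2.571
v 1.415 -1.821 3.513
v -0.007 -2.735 3.249
v 0.925 -1.301 3.277
v 0.445 -1.176 2.711
v 0.2 -1.504 2.08
v 0.304 -2.132 1.678
v 0.709 -2.766 1.695
v 1.225 -3.109 2.122
v 1.611 -3.001 2.759
v 1.686 -2.493 3.308
v -0.788 -0.315 -0.774
v 0.018 -0.402 -1.377
v 0.533 0.427 -0.809
v -0.272 0.515 -0.206
v -0.214 -0.118 -1.582
v 0.301 0.712 -1.014
v -0.545 0.132 -1.647
v -0.03 0.962 -1.078
v -0.918 0.305 -1.561
v -0.403 1.135 -0.992
v -1.269 0.371 -1.339
v -0.753 1.2 -0.77
v -1.536 0.318 -1.019
v -1.02 1.148 -0.451
v -1.674 0.156 -0.657
v -1.158 0.985 -0.089
v -1.659 -0.088 -0.315
v -1.143 0.742 0.253
v -1.493 -0.371 -0.053
v -0.977 0.459 0.515
v -1.205 -0.644 0.085
v -0.689 0.186 0.653
v -0.845 -0.86 0.074
v -0.33 -0.031 0.642
v -0.475 -0.982 -0.084
v 0.04 -0.153 0.485
v -0.16 -0.989 -0.36
v 0.356 -0.159 0.208
v 0.048 -0.879 -0.709
v 0.563 -0.049 -0.14
v 0.11 -0.671 -1.069
v 0.626 0.158 -0.5
v 1.384 2.529 -3.924
v 1.618 3.947 -2.807
v 2.949 2.825 -4.626
v 3.182 4.242 -3.508
v 2.058 1.558 -2.832
v 2.291 2.975 -1.714
v 3.622 1.853 -3.533
v 3.856 3.271 -2.416
v -0.907 -3.646 0.208
v -0.456 -3.435 0.16
v -0.862 -2.363 1.064
v -1.313 -2.574 1.112
v -0.64 -3.319 -0.06
v -1.046 -2.247 0.845
v -0.926 -3.328 -0.178
v -1.331 -2.256 0.727
v -1.204 -3.458 -0.148
v -1.61 -2.386 0.757
v -1.369 -3.66 0.018
v -1.775 -2.589 0.922
v -1.358 -3.857 0.256
v -1.764 -2.785 1.16
v -1.174 -3.973 0.475
v -1.58 -2.901 1.38
v -0.889 -3.964 0.593
v -1.294 -2.892 1.498
v -0.61 -3.834 0.563
v -1.016 -2.762 1.468
v -0.445 -3.631 0.398
v -0.851 -2.56 1.302
v 0.649 4.292 -0.879
v 1.476 3.66 -0.544
v -0.416 2.88 -0.916
v 0.411 2.248 -0.581
v -0.026 2.983 0.101
v 0.632 3.855 0.123
v 0.428 2.685 -1.583
v 1.086 3.557 -1.561
v 1.339 2.666 -0.98
v 1.059 2.85 0.061
v 0.001 3.69 -1.521
v -0.279 3.874 -0.48
v 1.156 4.1 -0.708
v -0.096 2.44 -0.752
v -0.353 2.872 -0.351
v 0.133 2.5 -0.154
v 0.66 4.215 -0.316
v 1.146 3.843 -0.119
v 0.263 3.445 0.26
v -0.086 2.697 -1.341
v 0.4 2.325 -1.144
v 0.927 4.04 -1.306
v 1.413 3.668 -1.109
v 0.797 3.095 -1.72
v 1.562 3.144 -0.768
v 0.936 2.314 -0.789
v 0.945 2.571 -1.378
v 1.332 3.084 -1.365
v 1.397 3.252 -0.156
v 0.771 2.422 -0.178
v 0.514 2.854 0.223
v 0.901 3.367 0.237
v 1.316 2.668 -0.412
v 0.289 4.118 -1.282
v -0.337 3.288 -1.304
v 0.159 3.173 -1.697
v 0.546 3.686 -1.683
v 0.124 4.226 -0.671
v -0.502 3.396 -0.692
v -0.272 3.456 -0.095
v 0.115 3.969 -0.082
v -0.256 3.872 -1.048
f 2 1 4
f 2 4 3
f 4 1 5
f 4 5 3
f 5 1 6
f 5 6 3
f 6 1 7
f 6 7 3
f 7 1 8
f 7 8 3
f 8 1 9
f 8 9 3
f 9 1 10
f 9 10 3
f 10 1 11
f 10 11 3
f 11 1 2
f 11 2 3
f 13 12 16
f 13 16 14
f 14 16 17
f 14 17 15
f 16 12 18
f 16 18 17
f 17 18 19
f 17 19 15
f 18 12 20
f 18 20 19
f 19 20 21
f 19 21 15
f 20 12 22
f 20 22 21
f 21 22 23
f 21 23 15
f 22 12 24
f 22 24 23
f 23 24 25
f 23 25 15
f 24 12 26
f 24 26 25
f 25 26 27
f 25 27 15
f 26 12 28
f 26 28 27
f 27 28 29
f 27 29 15
f 28 12 30
f 28 30 29
f 29 30 31
f 29 31 15
f 30 12 32
f 30 32 31
f 31 32 33
f 31 33 15
f 32 12 34
f 32 34 33
f 33 34 35
f 33 35 15
f 34 12 36
f 34 36 35
f 35 36 37
f 35 37 15
f 36 12 38
f 36 38 37
f 37 38 39
f 37 39 15
f 38 12 40
f 38 40 39
f 39 40 41
f 39 41 15
f 40 12 42
f 40 42 41
f 41 42 43
f 41 43 15
f 42 12 13
f 42 13 43
f 43 13 14
f 43 14 15
f 45 47 44
f 48 45 44
f 44 47 46
f 46 48 44
f 45 51 47
f 49 45 48
f 49 51 45
f 47 51 46
f 50 48 46
f 46 51 50
f 50 49 48
f 51 49 50
f 53 52 56
f 53 56 54
f 54 56 57
f 54 57 55
f 56 52 58
f 56 58 57
f 57 58 59
f 57 59 55
f 58 52 60
f 58 60 59
f 59 60 61
f 59 61 55
f 60 52 62
f 60 62 61
f 61 62 63
f 61 63 55
f 62 52 64
f 62 64 63
f 63 64 65
f 63 65 55
f 64 52 66
f 64 66 65
f 65 66 67
f 65 67 55
f 66 52 68
f 66 68 67
f 67 68 69
f 67 69 55
f 68 52 70
f 68 70 69
f 69 70 71
f 69 71 55
f 70 52 72
f 70 72 71
f 71 72 73
f 71 73 55
f 72 52 53
f 72 53 73
f 73 53 54
f 73 54 55
f 74 111 90
f 111 85 114
f 90 114 79
f 111 114 90
f 74 90 86
f 90 79 91
f 86 91 75
f 90 91 86
f 74 86 95
f 86 75 96
f 95 96 81
f 86 96 95
f 74 95 107
f 95 81 110
f 107 110 84
f 95 110 107
f 74 107 111
f 107 84 115
f 111 115 85
f 107 115 111
f 75 91 102
f 91 79 105
f 102 105 83
f 91 105 102
f 79 114 92
f 114 85 113
f 92 113 78
f 114 113 92
f 85 115 112
f 115 84 108
f 112 108 76
f 115 108 112
f 84 110 109
f 110 81 97
f 109 97 80
f 110 97 109
f 81 96 101
f 96 75 98
f 101 98 82
f 96 98 101
f 77 103 89
f 103 83 104
f 89 104 78
f 103 104 89
f 77 89 87
f 89 78 88
f 87 88 76
f 89 88 87
f 77 87 94
f 87 76 93
f 94 93 80
f 87 93 94
f 77 94 99
f 94 80 100
f 99 100 82
f 94 100 99
f 77 99 103
f 99 82 106
f 103 106 83
f 99 106 103
f 78 104 92
f 104 83 105
f 92 105 79
f 104 105 92
f 76 88 112
f 88 78 113
f 112 113 85
f 88 113 112
f 80 93 109
f 93 76 108
f 109 108 84
f 93 108 109
f 82 100 101
f 100 80 97
f 101 97 81
f 100 97 101
f 83 106 102
f 106 82 98
f 102 98 75
f 106 98 102



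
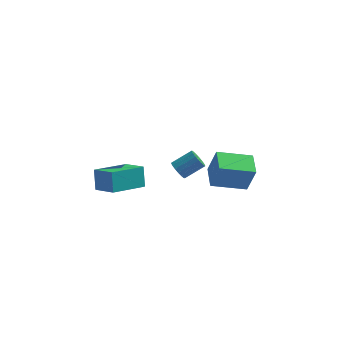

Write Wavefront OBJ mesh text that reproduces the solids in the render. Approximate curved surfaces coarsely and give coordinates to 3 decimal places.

v 1.08 -2.548 1.692
v 1.52 -2.675 3.172
v 0.787 -1.286 1.887
v 1.227 -1.413 3.368
v 2.833 -2.067 1.212
v 3.273 -2.194 2.693
v 2.54 -0.805 1.408
v 2.98 -0.932 2.888
v -4.99 -0.656 -0.943
v -5.149 -0.078 0.142
v -3.6 0.749 -1.488
v -3.759 1.327 -0.403
v -3.941 -1.467 -0.357
v -4.1 -0.889 0.728
v -2.551 -0.062 -0.902
v -2.71 0.516 0.183
v -1.044 1.278 -0.559
v -0.729 1.328 -1.055
v 0.259 1.832 -0.378
v -0.056 1.782 0.119
v -0.867 1.574 -1.037
v 0.121 2.078 -0.36
v -1.045 1.752 -0.91
v -0.057 2.256 -0.232
v -1.223 1.822 -0.702
v -0.235 2.325 -0.024
v -1.36 1.767 -0.461
v -0.372 2.27 0.217
v -1.425 1.6 -0.243
v -0.436 2.103 0.435
v -1.402 1.359 -0.097
v -0.414 1.863 0.581
v -1.298 1.1 -0.057
v -0.309 1.603 0.621
v -1.135 0.882 -0.132
v -0.147 1.385 0.546
v -0.952 0.754 -0.304
v 0.037 1.258 0.373
v -0.789 0.747 -0.535
v 0.199 1.25 0.142
v -0.686 0.861 -0.772
v 0.303 1.365 -0.094
v -0.664 1.071 -0.96
v 0.325 1.574 -0.282
f 2 4 1
f 5 2 1
f 1 4 3
f 3 5 1
f 2 8 4
f 6 2 5
f 6 8 2
f 4 8 3
f 7 5 3
f 3 8 7
f 7 6 5
f 8 6 7
f 10 12 9
f 13 10 9
f 9 12 11
f 11 13 9
f 10 16 12
f 14 10 13
f 14 16 10
f 12 16 11
f 15 13 11
f 11 16 15
f 15 14 13
f 16 14 15
f 18 17 21
f 18 21 19
f 19 21 22
f 19 22 20
f 21 17 23
f 21 23 22
f 22 23 24
f 22 24 20
f 23 17 25
f 23 25 24
f 24 25 26
f 24 26 20
f 25 17 27
f 25 27 26
f 26 27 28
f 26 28 20
f 27 17 29
f 27 29 28
f 28 29 30
f 28 30 20
f 29 17 31
f 29 31 30
f 30 31 32
f 30 32 20
f 31 17 33
f 31 33 32
f 32 33 34
f 32 34 20
f 33 17 35
f 33 35 34
f 34 35 36
f 34 36 20
f 35 17 37
f 35 37 36
f 36 37 38
f 36 38 20
f 37 17 39
f 37 39 38
f 38 39 40
f 38 40 20
f 39 17 41
f 39 41 40
f 40 41 42
f 40 42 20
f 41 17 43
f 41 43 42
f 42 43 44
f 42 44 20
f 43 17 18
f 43 18 44
f 44 18 19
f 44 19 20



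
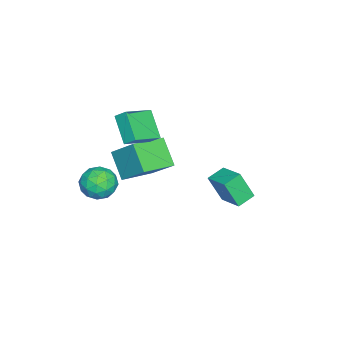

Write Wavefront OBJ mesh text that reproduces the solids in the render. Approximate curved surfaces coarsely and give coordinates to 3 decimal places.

v -1.321 2.009 -3.169
v -1.242 1.234 -1.568
v -2.207 2.577 -2.85
v -2.128 1.802 -1.249
v -0.352 3.218 -2.631
v -0.273 2.443 -1.03
v -1.238 3.786 -2.312
v -1.159 3.011 -0.711
v -3.501 -5.019 -2.757
v -2.957 -3.533 -1.301
v -5.256 -3.91 -3.233
v -4.713 -2.424 -1.777
v -2.527 -4.056 -4.103
v -1.984 -2.57 -2.647
v -4.283 -2.947 -4.579
v -3.739 -1.461 -3.123
v -2.324 -4.312 1.249
v -2.243 -3.649 1.808
v -3.909 -3.473 0.484
v -3.828 -2.81 1.042
v -1.232 -3.39 -0.002
v -1.151 -2.727 0.556
v -2.817 -2.551 -0.768
v -2.736 -1.888 -0.209
v 1.464 -3.312 -2.268
v 2.138 -3.684 -1.491
v 0.122 -4.196 -1.529
v 0.796 -4.568 -0.752
v 0.527 -3.509 -0.78
v 1.356 -2.962 -1.238
v 0.904 -4.918 -1.782
v 1.733 -4.371 -2.24
v 1.791 -4.677 -1.191
v 1.559 -3.806 -0.572
v 0.701 -4.074 -2.448
v 0.469 -3.203 -1.829
v 1.919 -3.42 -1.945
v 0.341 -4.46 -1.075
v 0.183 -3.837 -1.092
v 0.579 -4.056 -0.636
v 1.46 -2.996 -1.796
v 1.855 -3.215 -1.339
v 0.909 -3.112 -0.921
v 0.405 -4.665 -1.681
v 0.8 -4.884 -1.224
v 1.681 -3.824 -2.384
v 2.077 -4.043 -1.928
v 1.351 -4.768 -2.099
v 2.111 -4.222 -1.312
v 1.322 -4.742 -0.877
v 1.386 -4.948 -1.483
v 1.873 -4.626 -1.751
v 1.974 -3.711 -0.948
v 1.185 -4.231 -0.513
v 1.028 -3.608 -0.53
v 1.515 -3.286 -0.799
v 1.771 -4.294 -0.771
v 1.075 -3.649 -2.507
v 0.286 -4.169 -2.072
v 0.745 -4.594 -2.221
v 1.232 -4.272 -2.49
v 0.938 -3.138 -2.143
v 0.149 -3.658 -1.708
v 0.387 -3.254 -1.269
v 0.874 -2.932 -1.537
v 0.489 -3.586 -2.249
f 2 4 1
f 5 2 1
f 1 4 3
f 3 5 1
f 2 8 4
f 6 2 5
f 6 8 2
f 4 8 3
f 7 5 3
f 3 8 7
f 7 6 5
f 8 6 7
f 10 12 9
f 13 10 9
f 9 12 11
f 11 13 9
f 10 16 12
f 14 10 13
f 14 16 10
f 12 16 11
f 15 13 11
f 11 16 15
f 15 14 13
f 16 14 15
f 18 20 17
f 21 18 17
f 17 20 19
f 19 21 17
f 18 24 20
f 22 18 21
f 22 24 18
f 20 24 19
f 23 21 19
f 19 24 23
f 23 22 21
f 24 22 23
f 25 62 41
f 62 36 65
f 41 65 30
f 62 65 41
f 25 41 37
f 41 30 42
f 37 42 26
f 41 42 37
f 25 37 46
f 37 26 47
f 46 47 32
f 37 47 46
f 25 46 58
f 46 32 61
f 58 61 35
f 46 61 58
f 25 58 62
f 58 35 66
f 62 66 36
f 58 66 62
f 26 42 53
f 42 30 56
f 53 56 34
f 42 56 53
f 30 65 43
f 65 36 64
f 43 64 29
f 65 64 43
f 36 66 63
f 66 35 59
f 63 59 27
f 66 59 63
f 35 61 60
f 61 32 48
f 60 48 31
f 61 48 60
f 32 47 52
f 47 26 49
f 52 49 33
f 47 49 52
f 28 54 40
f 54 34 55
f 40 55 29
f 54 55 40
f 28 40 38
f 40 29 39
f 38 39 27
f 40 39 38
f 28 38 45
f 38 27 44
f 45 44 31
f 38 44 45
f 28 45 50
f 45 31 51
f 50 51 33
f 45 51 50
f 28 50 54
f 50 33 57
f 54 57 34
f 50 57 54
f 29 55 43
f 55 34 56
f 43 56 30
f 55 56 43
f 27 39 63
f 39 29 64
f 63 64 36
f 39 64 63
f 31 44 60
f 44 27 59
f 60 59 35
f 44 59 60
f 33 51 52
f 51 31 48
f 52 48 32
f 51 48 52
f 34 57 53
f 57 33 49
f 53 49 26
f 57 49 53



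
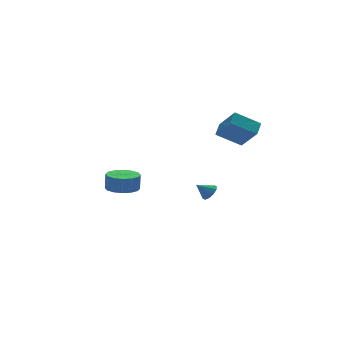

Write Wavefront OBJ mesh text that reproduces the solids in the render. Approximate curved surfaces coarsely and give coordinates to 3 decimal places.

v -3.51 0.692 0.831
v -2.717 1.234 0.692
v -2.618 1.349 1.711
v -3.41 0.808 1.849
v -3.098 1.56 0.693
v -2.999 1.675 1.711
v -3.59 1.654 0.73
v -3.491 1.769 1.749
v -4.06 1.49 0.794
v -3.961 1.605 1.813
v -4.383 1.113 0.868
v -4.284 1.228 1.887
v -4.472 0.622 0.932
v -4.373 0.738 1.951
v -4.302 0.151 0.969
v -4.203 0.266 1.988
v -3.921 -0.175 0.969
v -3.822 -0.06 1.987
v -3.429 -0.269 0.931
v -3.33 -0.154 1.95
v -2.959 -0.105 0.867
v -2.86 0.01 1.886
v -2.636 0.272 0.793
v -2.537 0.387 1.812
v -2.547 0.762 0.729
v -2.448 0.878 1.748
v 3.183 2.927 -2.191
v 3.494 3.462 -2.074
v 2.437 3.213 -1.509
v 3.25 3.527 -2.37
v 2.979 3.363 -2.597
v 2.787 3.032 -2.669
v 2.746 2.661 -2.558
v 2.872 2.392 -2.307
v 3.117 2.327 -2.011
v 3.387 2.491 -1.784
v 3.579 2.822 -1.712
v 3.62 3.193 -1.823
v 4.452 -0.327 3.808
v 3.112 0.345 4.692
v 4.149 0.926 2.398
v 2.809 1.597 3.282
v 5.051 0.303 4.238
v 3.711 0.974 5.122
v 4.748 1.555 2.828
v 3.408 2.227 3.712
f 2 1 5
f 2 5 3
f 3 5 6
f 3 6 4
f 5 1 7
f 5 7 6
f 6 7 8
f 6 8 4
f 7 1 9
f 7 9 8
f 8 9 10
f 8 10 4
f 9 1 11
f 9 11 10
f 10 11 12
f 10 12 4
f 11 1 13
f 11 13 12
f 12 13 14
f 12 14 4
f 13 1 15
f 13 15 14
f 14 15 16
f 14 16 4
f 15 1 17
f 15 17 16
f 16 17 18
f 16 18 4
f 17 1 19
f 17 19 18
f 18 19 20
f 18 20 4
f 19 1 21
f 19 21 20
f 20 21 22
f 20 22 4
f 21 1 23
f 21 23 22
f 22 23 24
f 22 24 4
f 23 1 25
f 23 25 24
f 24 25 26
f 24 26 4
f 25 1 2
f 25 2 26
f 26 2 3
f 26 3 4
f 28 27 30
f 28 30 29
f 30 27 31
f 30 31 29
f 31 27 32
f 31 32 29
f 32 27 33
f 32 33 29
f 33 27 34
f 33 34 29
f 34 27 35
f 34 35 29
f 35 27 36
f 35 36 29
f 36 27 37
f 36 37 29
f 37 27 38
f 37 38 29
f 38 27 28
f 38 28 29
f 40 42 39
f 43 40 39
f 39 42 41
f 41 43 39
f 40 46 42
f 44 40 43
f 44 46 40
f 42 46 41
f 45 43 41
f 41 46 45
f 45 44 43
f 46 44 45



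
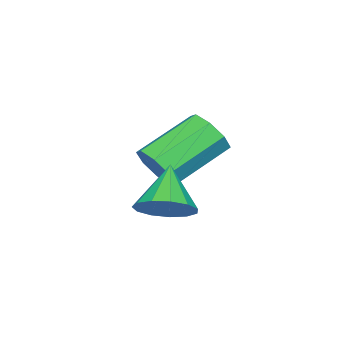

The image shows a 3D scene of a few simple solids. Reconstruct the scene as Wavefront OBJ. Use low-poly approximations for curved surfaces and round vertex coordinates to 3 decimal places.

v 2.614 1.08 -4.036
v 3.042 1.475 -3.488
v 1.686 0.68 -3.024
v 2.74 1.768 -3.649
v 2.398 1.843 -3.933
v 2.125 1.675 -4.25
v 2.007 1.319 -4.499
v 2.081 0.886 -4.601
v 2.325 0.515 -4.524
v 2.66 0.323 -4.292
v 2.981 0.371 -3.979
v 3.185 0.644 -3.684
v 3.208 1.056 -3.501
v 0.983 -0.146 -3.644
v 1.228 -0.432 -3.007
v -0.198 0.319 -2.12
v -0.443 0.606 -2.756
v 1.438 0.084 -3.107
v 0.012 0.836 -2.22
v 1.381 0.466 -3.522
v -0.045 1.218 -2.634
v 1.091 0.489 -4.008
v -0.335 1.241 -3.12
v 0.738 0.141 -4.28
v -0.688 0.892 -3.393
v 0.528 -0.376 -4.18
v -0.898 0.376 -3.293
v 0.585 -0.758 -3.766
v -0.841 -0.006 -2.878
v 0.875 -0.781 -3.28
v -0.551 -0.029 -2.392
f 2 1 4
f 2 4 3
f 4 1 5
f 4 5 3
f 5 1 6
f 5 6 3
f 6 1 7
f 6 7 3
f 7 1 8
f 7 8 3
f 8 1 9
f 8 9 3
f 9 1 10
f 9 10 3
f 10 1 11
f 10 11 3
f 11 1 12
f 11 12 3
f 12 1 13
f 12 13 3
f 13 1 2
f 13 2 3
f 15 14 18
f 15 18 16
f 16 18 19
f 16 19 17
f 18 14 20
f 18 20 19
f 19 20 21
f 19 21 17
f 20 14 22
f 20 22 21
f 21 22 23
f 21 23 17
f 22 14 24
f 22 24 23
f 23 24 25
f 23 25 17
f 24 14 26
f 24 26 25
f 25 26 27
f 25 27 17
f 26 14 28
f 26 28 27
f 27 28 29
f 27 29 17
f 28 14 30
f 28 30 29
f 29 30 31
f 29 31 17
f 30 14 15
f 30 15 31
f 31 15 16
f 31 16 17



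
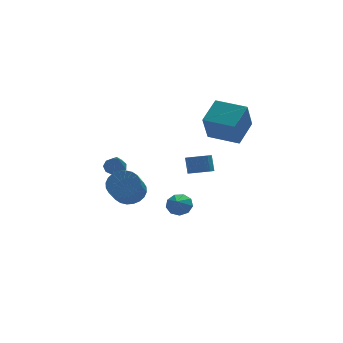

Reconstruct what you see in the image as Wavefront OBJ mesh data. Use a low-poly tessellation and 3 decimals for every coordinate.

v 0.858 -1.122 -0.232
v 1.486 -1.536 -0.027
v 1.511 -0.991 0.997
v 0.882 -0.578 0.792
v 1.629 -1.233 -0.192
v 1.653 -0.688 0.832
v 1.595 -0.904 -0.366
v 1.619 -0.36 0.658
v 1.391 -0.626 -0.509
v 1.416 -0.081 0.515
v 1.066 -0.461 -0.589
v 1.091 0.084 0.435
v 0.693 -0.448 -0.587
v 0.718 0.097 0.437
v 0.358 -0.589 -0.504
v 0.382 -0.044 0.52
v 0.137 -0.853 -0.358
v 0.162 -0.308 0.666
v 0.081 -1.178 -0.184
v 0.106 -0.633 0.84
v 0.203 -1.49 -0.02
v 0.228 -0.946 1.004
v 0.475 -1.719 0.095
v 0.5 -1.174 1.118
v 0.835 -1.81 0.135
v 0.86 -1.266 1.159
v 1.2 -1.745 0.091
v 1.225 -1.2 1.115
v 1.282 -1.032 2.575
v 0.681 -1.834 4.375
v 2.455 0.112 3.477
v 1.855 -0.69 5.276
v 2.725 -2.41 2.444
v 2.125 -3.212 4.243
v 3.899 -1.266 3.345
v 3.298 -2.068 5.145
v -3.803 0.61 0.13
v -3.322 0.977 0.463
v -3.957 -0.33 1.39
v -3.749 1.158 0.546
v -4.202 1.084 0.434
v -4.467 0.788 0.181
v -4.422 0.408 -0.097
v -4.087 0.124 -0.268
v -3.618 0.067 -0.253
v -3.236 0.264 -0.059
v -3.119 0.623 0.224
v 0.122 0.648 -3.73
v 0.845 0.622 -3.343
v -0.302 -0.108 -2.99
v 0.522 1.022 -3.119
v 0.012 1.247 -3.18
v -0.447 1.192 -3.499
v -0.639 0.883 -3.926
v -0.475 0.464 -4.261
v -0.032 0.131 -4.347
v 0.483 0.041 -4.145
v 0.829 0.234 -3.748
v -3.633 -1.709 -0.741
v -2.983 -1.348 -0.057
v -3.658 -2.411 1.145
v -4.307 -2.771 0.461
v -3.288 -1.102 -0.01
v -3.962 -2.165 1.191
v -3.645 -0.949 -0.075
v -4.319 -2.012 1.126
v -4 -0.911 -0.242
v -4.675 -1.974 0.96
v -4.3 -0.995 -0.484
v -4.974 -2.058 0.718
v -4.497 -1.187 -0.765
v -5.172 -2.25 0.436
v -4.564 -1.459 -1.043
v -5.238 -2.522 0.159
v -4.488 -1.769 -1.274
v -5.163 -2.832 -0.073
v -4.282 -2.069 -1.425
v -4.957 -3.132 -0.223
v -3.978 -2.315 -1.471
v -4.652 -3.378 -0.27
v -3.621 -2.468 -1.406
v -4.295 -3.531 -0.205
v -3.265 -2.506 -1.24
v -3.94 -3.569 -0.038
v -2.966 -2.422 -0.998
v -3.64 -3.485 0.204
v -2.768 -2.23 -0.716
v -3.443 -3.293 0.485
v -2.702 -1.958 -0.439
v -3.376 -3.021 0.763
v -2.777 -1.648 -0.207
v -3.452 -2.711 0.994
f 2 1 5
f 2 5 3
f 3 5 6
f 3 6 4
f 5 1 7
f 5 7 6
f 6 7 8
f 6 8 4
f 7 1 9
f 7 9 8
f 8 9 10
f 8 10 4
f 9 1 11
f 9 11 10
f 10 11 12
f 10 12 4
f 11 1 13
f 11 13 12
f 12 13 14
f 12 14 4
f 13 1 15
f 13 15 14
f 14 15 16
f 14 16 4
f 15 1 17
f 15 17 16
f 16 17 18
f 16 18 4
f 17 1 19
f 17 19 18
f 18 19 20
f 18 20 4
f 19 1 21
f 19 21 20
f 20 21 22
f 20 22 4
f 21 1 23
f 21 23 22
f 22 23 24
f 22 24 4
f 23 1 25
f 23 25 24
f 24 25 26
f 24 26 4
f 25 1 27
f 25 27 26
f 26 27 28
f 26 28 4
f 27 1 2
f 27 2 28
f 28 2 3
f 28 3 4
f 30 32 29
f 33 30 29
f 29 32 31
f 31 33 29
f 30 36 32
f 34 30 33
f 34 36 30
f 32 36 31
f 35 33 31
f 31 36 35
f 35 34 33
f 36 34 35
f 38 37 40
f 38 40 39
f 40 37 41
f 40 41 39
f 41 37 42
f 41 42 39
f 42 37 43
f 42 43 39
f 43 37 44
f 43 44 39
f 44 37 45
f 44 45 39
f 45 37 46
f 45 46 39
f 46 37 47
f 46 47 39
f 47 37 38
f 47 38 39
f 49 48 51
f 49 51 50
f 51 48 52
f 51 52 50
f 52 48 53
f 52 53 50
f 53 48 54
f 53 54 50
f 54 48 55
f 54 55 50
f 55 48 56
f 55 56 50
f 56 48 57
f 56 57 50
f 57 48 58
f 57 58 50
f 58 48 49
f 58 49 50
f 60 59 63
f 60 63 61
f 61 63 64
f 61 64 62
f 63 59 65
f 63 65 64
f 64 65 66
f 64 66 62
f 65 59 67
f 65 67 66
f 66 67 68
f 66 68 62
f 67 59 69
f 67 69 68
f 68 69 70
f 68 70 62
f 69 59 71
f 69 71 70
f 70 71 72
f 70 72 62
f 71 59 73
f 71 73 72
f 72 73 74
f 72 74 62
f 73 59 75
f 73 75 74
f 74 75 76
f 74 76 62
f 75 59 77
f 75 77 76
f 76 77 78
f 76 78 62
f 77 59 79
f 77 79 78
f 78 79 80
f 78 80 62
f 79 59 81
f 79 81 80
f 80 81 82
f 80 82 62
f 81 59 83
f 81 83 82
f 82 83 84
f 82 84 62
f 83 59 85
f 83 85 84
f 84 85 86
f 84 86 62
f 85 59 87
f 85 87 86
f 86 87 88
f 86 88 62
f 87 59 89
f 87 89 88
f 88 89 90
f 88 90 62
f 89 59 91
f 89 91 90
f 90 91 92
f 90 92 62
f 91 59 60
f 91 60 92
f 92 60 61
f 92 61 62



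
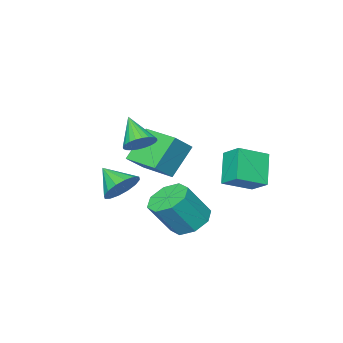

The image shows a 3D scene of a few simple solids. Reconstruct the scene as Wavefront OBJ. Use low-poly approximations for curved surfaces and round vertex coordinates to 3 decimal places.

v 1.733 2.669 -2.755
v 2.457 2.108 -3.346
v 3.53 1.73 -1.677
v 2.807 2.291 -1.085
v 2.651 2.917 -3.288
v 3.724 2.539 -1.619
v 2.308 3.581 -2.918
v 3.381 3.203 -1.248
v 1.628 3.71 -2.451
v 2.701 3.333 -0.782
v 1.01 3.23 -2.163
v 2.083 2.852 -0.494
v 0.816 2.421 -2.221
v 1.889 2.043 -0.552
v 1.159 1.757 -2.592
v 2.232 1.379 -0.922
v 1.839 1.627 -3.058
v 2.912 1.25 -1.389
v 2.235 -0.214 1.341
v 2.798 0.123 1.849
v 1.865 -1.466 2.579
v 2.531 0.286 1.934
v 2.219 0.372 1.928
v 1.909 0.369 1.833
v 1.649 0.278 1.662
v 1.479 0.111 1.443
v 1.423 -0.105 1.208
v 1.491 -0.337 0.994
v 1.673 -0.551 0.832
v 1.94 -0.714 0.747
v 2.252 -0.8 0.753
v 2.561 -0.797 0.848
v 2.821 -0.706 1.019
v 2.992 -0.539 1.238
v 3.047 -0.323 1.473
v 2.979 -0.091 1.688
v -1.994 -3.402 -0.406
v -0.839 -3.34 0.534
v -2.079 -1.394 -0.433
v -0.924 -1.332 0.507
v -0.676 -3.368 -2.027
v 0.479 -3.306 -1.087
v -0.761 -1.36 -2.054
v 0.394 -1.298 -1.114
v 2.058 -1.738 -2.048
v 3.054 -1.854 -2.324
v 2.162 -3.022 -1.132
v 3.066 -1.541 -1.886
v 2.808 -1.281 -1.492
v 2.349 -1.143 -1.246
v 1.812 -1.165 -1.216
v 1.341 -1.34 -1.408
v 1.062 -1.622 -1.771
v 1.049 -1.935 -2.209
v 1.307 -2.196 -2.603
v 1.766 -2.334 -2.849
v 2.303 -2.312 -2.88
v 2.774 -2.136 -2.688
v -0.957 1.929 0.519
v -0.895 2.994 1.19
v -2.434 2.428 -0.134
v -2.372 3.492 0.537
v -0.048 2.768 -0.897
v 0.014 3.832 -0.226
v -1.525 3.266 -1.55
v -1.463 4.331 -0.879
f 2 1 5
f 2 5 3
f 3 5 6
f 3 6 4
f 5 1 7
f 5 7 6
f 6 7 8
f 6 8 4
f 7 1 9
f 7 9 8
f 8 9 10
f 8 10 4
f 9 1 11
f 9 11 10
f 10 11 12
f 10 12 4
f 11 1 13
f 11 13 12
f 12 13 14
f 12 14 4
f 13 1 15
f 13 15 14
f 14 15 16
f 14 16 4
f 15 1 17
f 15 17 16
f 16 17 18
f 16 18 4
f 17 1 2
f 17 2 18
f 18 2 3
f 18 3 4
f 20 19 22
f 20 22 21
f 22 19 23
f 22 23 21
f 23 19 24
f 23 24 21
f 24 19 25
f 24 25 21
f 25 19 26
f 25 26 21
f 26 19 27
f 26 27 21
f 27 19 28
f 27 28 21
f 28 19 29
f 28 29 21
f 29 19 30
f 29 30 21
f 30 19 31
f 30 31 21
f 31 19 32
f 31 32 21
f 32 19 33
f 32 33 21
f 33 19 34
f 33 34 21
f 34 19 35
f 34 35 21
f 35 19 36
f 35 36 21
f 36 19 20
f 36 20 21
f 38 40 37
f 41 38 37
f 37 40 39
f 39 41 37
f 38 44 40
f 42 38 41
f 42 44 38
f 40 44 39
f 43 41 39
f 39 44 43
f 43 42 41
f 44 42 43
f 46 45 48
f 46 48 47
f 48 45 49
f 48 49 47
f 49 45 50
f 49 50 47
f 50 45 51
f 50 51 47
f 51 45 52
f 51 52 47
f 52 45 53
f 52 53 47
f 53 45 54
f 53 54 47
f 54 45 55
f 54 55 47
f 55 45 56
f 55 56 47
f 56 45 57
f 56 57 47
f 57 45 58
f 57 58 47
f 58 45 46
f 58 46 47
f 60 62 59
f 63 60 59
f 59 62 61
f 61 63 59
f 60 66 62
f 64 60 63
f 64 66 60
f 62 66 61
f 65 63 61
f 61 66 65
f 65 64 63
f 66 64 65



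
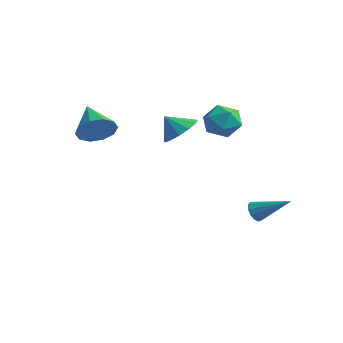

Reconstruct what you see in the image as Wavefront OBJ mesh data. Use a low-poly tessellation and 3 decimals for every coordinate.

v -1.353 0.667 1.543
v -0.417 0.404 2.013
v -1.967 0.153 2.477
v -0.564 0.957 2.221
v -0.962 1.418 2.214
v -1.484 1.64 1.994
v -1.964 1.554 1.631
v -2.251 1.186 1.24
v -2.253 0.654 0.945
v -1.969 0.126 0.84
v -1.49 -0.23 0.959
v -0.967 -0.301 1.262
v -0.567 -0.065 1.656
v 2.4 2.193 -3.104
v 2.799 1.78 -3.386
v 3.98 3.047 -2.116
v 2.78 2.067 -3.603
v 2.641 2.394 -3.662
v 2.425 2.657 -3.544
v 2.201 2.774 -3.287
v 2.04 2.706 -2.971
v 1.994 2.475 -2.698
v 2.076 2.155 -2.554
v 2.261 1.847 -2.584
v 2.491 1.649 -2.78
v 2.691 1.624 -3.079
v -1.967 -3.977 2.527
v -1.349 -3.414 3.145
v -3.553 -3.323 3.513
v -1.512 -3.049 2.641
v -1.849 -3.039 2.094
v -2.23 -3.387 1.712
v -2.511 -3.961 1.641
v -2.584 -4.541 1.908
v -2.421 -4.906 2.412
v -2.085 -4.916 2.959
v -1.703 -4.567 3.342
v -1.422 -3.994 3.413
v 0.435 1.33 1.997
v 1.126 2.102 2.276
v 1.054 0.318 3.264
v 1.745 1.09 3.543
v 0.694 1.225 3.71
v 0.311 1.85 2.927
v 1.869 0.57 2.613
v 1.486 1.195 1.83
v 2.012 1.632 2.657
v 1.286 2.037 3.335
v 0.894 0.383 2.205
v 0.168 0.788 2.883
f 2 1 4
f 2 4 3
f 4 1 5
f 4 5 3
f 5 1 6
f 5 6 3
f 6 1 7
f 6 7 3
f 7 1 8
f 7 8 3
f 8 1 9
f 8 9 3
f 9 1 10
f 9 10 3
f 10 1 11
f 10 11 3
f 11 1 12
f 11 12 3
f 12 1 13
f 12 13 3
f 13 1 2
f 13 2 3
f 15 14 17
f 15 17 16
f 17 14 18
f 17 18 16
f 18 14 19
f 18 19 16
f 19 14 20
f 19 20 16
f 20 14 21
f 20 21 16
f 21 14 22
f 21 22 16
f 22 14 23
f 22 23 16
f 23 14 24
f 23 24 16
f 24 14 25
f 24 25 16
f 25 14 26
f 25 26 16
f 26 14 15
f 26 15 16
f 28 27 30
f 28 30 29
f 30 27 31
f 30 31 29
f 31 27 32
f 31 32 29
f 32 27 33
f 32 33 29
f 33 27 34
f 33 34 29
f 34 27 35
f 34 35 29
f 35 27 36
f 35 36 29
f 36 27 37
f 36 37 29
f 37 27 38
f 37 38 29
f 38 27 28
f 38 28 29
f 39 50 44
f 39 44 40
f 39 40 46
f 39 46 49
f 39 49 50
f 40 44 48
f 44 50 43
f 50 49 41
f 49 46 45
f 46 40 47
f 42 48 43
f 42 43 41
f 42 41 45
f 42 45 47
f 42 47 48
f 43 48 44
f 41 43 50
f 45 41 49
f 47 45 46
f 48 47 40



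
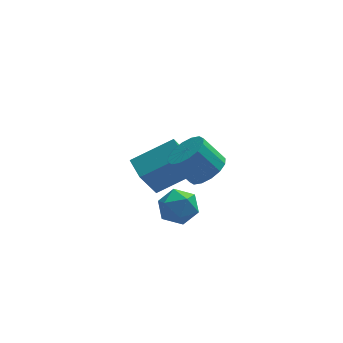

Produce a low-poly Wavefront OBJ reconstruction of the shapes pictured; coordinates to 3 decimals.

v -0.791 -0.439 -0.5
v -0.419 0.183 -0.836
v 0.079 -0.443 0.456
v 0.451 0.179 0.12
v -0.272 0.274 0.445
v -0.81 0.277 -0.146
v 0.47 -0.537 -0.234
v -0.068 -0.534 -0.825
v 0.361 0.122 -0.672
v -0.098 0.624 -0.252
v -0.242 -0.884 -0.128
v -0.701 -0.382 0.292
v -1.152 2.406 -0.584
v 0.472 2.607 0.235
v -1.384 3.295 -0.342
v 0.239 3.496 0.478
v -0.479 2.984 -2.058
v 1.144 3.185 -1.238
v -0.712 3.873 -1.815
v 0.912 4.074 -0.996
v 0.681 -0.962 2.345
v 1.303 -0.848 2.784
v 0.602 -0.604 3.714
v -0.021 -0.718 3.275
v 1.22 -0.491 2.628
v 0.519 -0.247 3.558
v 0.993 -0.26 2.396
v 0.291 -0.016 3.326
v 0.682 -0.217 2.15
v -0.019 0.027 3.08
v 0.371 -0.374 1.957
v -0.331 -0.13 2.887
v 0.142 -0.688 1.867
v -0.559 -0.444 2.797
v 0.058 -1.076 1.906
v -0.643 -0.832 2.836
v 0.141 -1.433 2.062
v -0.56 -1.189 2.992
v 0.369 -1.664 2.294
v -0.333 -1.42 3.224
v 0.679 -1.707 2.54
v -0.022 -1.463 3.47
v 0.991 -1.55 2.733
v 0.289 -1.306 3.663
v 1.219 -1.236 2.823
v 0.518 -0.992 3.753
f 1 12 6
f 1 6 2
f 1 2 8
f 1 8 11
f 1 11 12
f 2 6 10
f 6 12 5
f 12 11 3
f 11 8 7
f 8 2 9
f 4 10 5
f 4 5 3
f 4 3 7
f 4 7 9
f 4 9 10
f 5 10 6
f 3 5 12
f 7 3 11
f 9 7 8
f 10 9 2
f 14 16 13
f 17 14 13
f 13 16 15
f 15 17 13
f 14 20 16
f 18 14 17
f 18 20 14
f 16 20 15
f 19 17 15
f 15 20 19
f 19 18 17
f 20 18 19
f 22 21 25
f 22 25 23
f 23 25 26
f 23 26 24
f 25 21 27
f 25 27 26
f 26 27 28
f 26 28 24
f 27 21 29
f 27 29 28
f 28 29 30
f 28 30 24
f 29 21 31
f 29 31 30
f 30 31 32
f 30 32 24
f 31 21 33
f 31 33 32
f 32 33 34
f 32 34 24
f 33 21 35
f 33 35 34
f 34 35 36
f 34 36 24
f 35 21 37
f 35 37 36
f 36 37 38
f 36 38 24
f 37 21 39
f 37 39 38
f 38 39 40
f 38 40 24
f 39 21 41
f 39 41 40
f 40 41 42
f 40 42 24
f 41 21 43
f 41 43 42
f 42 43 44
f 42 44 24
f 43 21 45
f 43 45 44
f 44 45 46
f 44 46 24
f 45 21 22
f 45 22 46
f 46 22 23
f 46 23 24



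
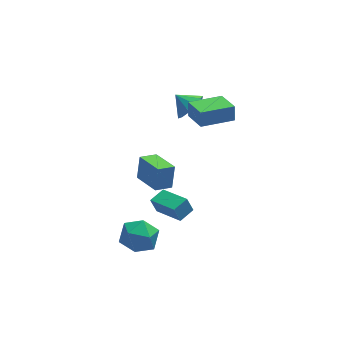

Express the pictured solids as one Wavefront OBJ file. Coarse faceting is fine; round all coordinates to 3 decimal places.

v 3.167 3.497 1.399
v 3.783 3.374 2.151
v 2.453 4.103 2.081
v 3.939 3.883 1.863
v 3.801 4.245 1.397
v 3.42 4.32 0.931
v 2.943 4.081 0.645
v 2.552 3.619 0.646
v 2.396 3.11 0.934
v 2.534 2.749 1.4
v 2.915 2.673 1.866
v 3.392 2.912 2.153
v -1.286 -1.429 -4.104
v -0.208 -1.868 -4.281
v -1.492 -2.552 -2.579
v -0.414 -2.991 -2.756
v -0.545 -1.874 -2.406
v -0.418 -1.18 -3.349
v -1.282 -3.24 -3.511
v -1.155 -2.546 -4.454
v -0.205 -2.987 -3.915
v 0.25 -2.142 -3.232
v -1.95 -2.278 -3.628
v -1.495 -1.433 -2.945
v 0.259 -1.454 -2.214
v -0.042 -1.272 -1.342
v 1.069 -0.89 -2.052
v 0.768 -0.708 -1.18
v 1.212 -3.012 -1.56
v 0.911 -2.83 -0.688
v 2.022 -2.448 -1.398
v 1.721 -2.266 -0.526
v 3.165 0.971 2.232
v 3.218 1.281 3.15
v 2.814 2.457 1.752
v 2.867 2.766 2.67
v 5.113 1.354 1.99
v 5.166 1.663 2.908
v 4.762 2.839 1.51
v 4.815 3.149 2.428
v -0.384 -4.419 3.208
v -0.139 -3.947 4.449
v -1.015 -2.856 2.739
v -0.771 -2.384 3.98
v 0.531 -4.136 2.92
v 0.775 -3.664 4.161
v -0.101 -2.573 2.451
v 0.144 -2.101 3.692
f 2 1 4
f 2 4 3
f 4 1 5
f 4 5 3
f 5 1 6
f 5 6 3
f 6 1 7
f 6 7 3
f 7 1 8
f 7 8 3
f 8 1 9
f 8 9 3
f 9 1 10
f 9 10 3
f 10 1 11
f 10 11 3
f 11 1 12
f 11 12 3
f 12 1 2
f 12 2 3
f 13 24 18
f 13 18 14
f 13 14 20
f 13 20 23
f 13 23 24
f 14 18 22
f 18 24 17
f 24 23 15
f 23 20 19
f 20 14 21
f 16 22 17
f 16 17 15
f 16 15 19
f 16 19 21
f 16 21 22
f 17 22 18
f 15 17 24
f 19 15 23
f 21 19 20
f 22 21 14
f 26 28 25
f 29 26 25
f 25 28 27
f 27 29 25
f 26 32 28
f 30 26 29
f 30 32 26
f 28 32 27
f 31 29 27
f 27 32 31
f 31 30 29
f 32 30 31
f 34 36 33
f 37 34 33
f 33 36 35
f 35 37 33
f 34 40 36
f 38 34 37
f 38 40 34
f 36 40 35
f 39 37 35
f 35 40 39
f 39 38 37
f 40 38 39
f 42 44 41
f 45 42 41
f 41 44 43
f 43 45 41
f 42 48 44
f 46 42 45
f 46 48 42
f 44 48 43
f 47 45 43
f 43 48 47
f 47 46 45
f 48 46 47



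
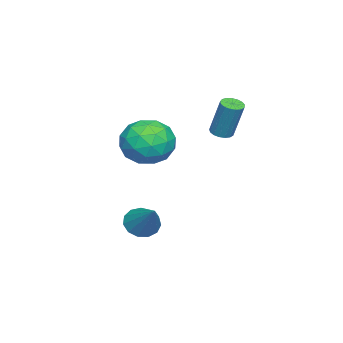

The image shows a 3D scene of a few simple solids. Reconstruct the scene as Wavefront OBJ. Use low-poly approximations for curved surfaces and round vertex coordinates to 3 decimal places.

v 1.448 -1.157 1.699
v 2.002 -1.699 2.681
v 0.658 -2.941 1.159
v 1.212 -3.483 2.141
v 0.269 -2.681 2.319
v 0.757 -1.578 2.653
v 1.903 -3.062 1.187
v 2.391 -1.959 1.521
v 2.283 -2.876 2.365
v 1.273 -2.641 3.065
v 1.387 -1.999 0.775
v 0.377 -1.764 1.475
v 1.794 -1.271 2.237
v 0.866 -3.369 1.603
v 0.311 -2.897 1.707
v 0.637 -3.216 2.285
v 1.062 -1.2 2.22
v 1.388 -1.519 2.798
v 0.369 -2.096 2.585
v 1.272 -3.121 1.042
v 1.598 -3.44 1.62
v 2.023 -1.424 1.555
v 2.349 -1.743 2.133
v 2.291 -2.544 1.255
v 2.285 -2.282 2.629
v 1.821 -3.331 2.312
v 2.227 -3.083 1.751
v 2.514 -2.435 1.947
v 1.691 -2.143 3.04
v 1.227 -3.192 2.723
v 0.672 -2.721 2.827
v 0.959 -2.072 3.023
v 1.856 -2.836 2.854
v 1.433 -1.448 1.117
v 0.969 -2.497 0.8
v 1.701 -2.568 0.817
v 1.988 -1.919 1.013
v 0.839 -1.309 1.528
v 0.375 -2.358 1.211
v 0.146 -2.205 1.893
v 0.433 -1.557 2.089
v 0.804 -1.804 0.986
v -0.729 0.128 2.095
v -0.237 -0.037 2.069
v 0.042 0.528 3.82
v -0.451 0.692 3.845
v -0.225 0.199 1.991
v 0.054 0.764 3.742
v -0.329 0.419 1.937
v -0.05 0.984 3.687
v -0.524 0.572 1.919
v -0.245 1.136 3.669
v -0.767 0.623 1.941
v -0.488 1.188 3.691
v -1.001 0.561 1.998
v -0.722 1.125 3.749
v -1.173 0.399 2.078
v -0.894 0.964 3.828
v -1.243 0.175 2.161
v -0.964 0.74 3.912
v -1.196 -0.059 2.229
v -0.917 0.505 3.98
v -1.041 -0.251 2.267
v -0.763 0.314 4.017
v -0.816 -0.356 2.265
v -0.537 0.208 4.015
v -0.57 -0.35 2.224
v -0.292 0.214 3.974
v -0.361 -0.235 2.153
v -0.083 0.33 3.903
v 2.425 -2.134 -2.175
v 2.752 -1.726 -2.781
v 3.555 -1.126 -0.885
v 2.391 -1.49 -2.649
v 2.041 -1.459 -2.367
v 1.813 -1.642 -2.024
v 1.779 -1.982 -1.729
v 1.95 -2.37 -1.576
v 2.273 -2.683 -1.613
v 2.643 -2.822 -1.829
v 2.945 -2.742 -2.155
v 3.081 -2.47 -2.487
v 3.009 -2.091 -2.72
f 1 38 17
f 38 12 41
f 17 41 6
f 38 41 17
f 1 17 13
f 17 6 18
f 13 18 2
f 17 18 13
f 1 13 22
f 13 2 23
f 22 23 8
f 13 23 22
f 1 22 34
f 22 8 37
f 34 37 11
f 22 37 34
f 1 34 38
f 34 11 42
f 38 42 12
f 34 42 38
f 2 18 29
f 18 6 32
f 29 32 10
f 18 32 29
f 6 41 19
f 41 12 40
f 19 40 5
f 41 40 19
f 12 42 39
f 42 11 35
f 39 35 3
f 42 35 39
f 11 37 36
f 37 8 24
f 36 24 7
f 37 24 36
f 8 23 28
f 23 2 25
f 28 25 9
f 23 25 28
f 4 30 16
f 30 10 31
f 16 31 5
f 30 31 16
f 4 16 14
f 16 5 15
f 14 15 3
f 16 15 14
f 4 14 21
f 14 3 20
f 21 20 7
f 14 20 21
f 4 21 26
f 21 7 27
f 26 27 9
f 21 27 26
f 4 26 30
f 26 9 33
f 30 33 10
f 26 33 30
f 5 31 19
f 31 10 32
f 19 32 6
f 31 32 19
f 3 15 39
f 15 5 40
f 39 40 12
f 15 40 39
f 7 20 36
f 20 3 35
f 36 35 11
f 20 35 36
f 9 27 28
f 27 7 24
f 28 24 8
f 27 24 28
f 10 33 29
f 33 9 25
f 29 25 2
f 33 25 29
f 44 43 47
f 44 47 45
f 45 47 48
f 45 48 46
f 47 43 49
f 47 49 48
f 48 49 50
f 48 50 46
f 49 43 51
f 49 51 50
f 50 51 52
f 50 52 46
f 51 43 53
f 51 53 52
f 52 53 54
f 52 54 46
f 53 43 55
f 53 55 54
f 54 55 56
f 54 56 46
f 55 43 57
f 55 57 56
f 56 57 58
f 56 58 46
f 57 43 59
f 57 59 58
f 58 59 60
f 58 60 46
f 59 43 61
f 59 61 60
f 60 61 62
f 60 62 46
f 61 43 63
f 61 63 62
f 62 63 64
f 62 64 46
f 63 43 65
f 63 65 64
f 64 65 66
f 64 66 46
f 65 43 67
f 65 67 66
f 66 67 68
f 66 68 46
f 67 43 69
f 67 69 68
f 68 69 70
f 68 70 46
f 69 43 44
f 69 44 70
f 70 44 45
f 70 45 46
f 72 71 74
f 72 74 73
f 74 71 75
f 74 75 73
f 75 71 76
f 75 76 73
f 76 71 77
f 76 77 73
f 77 71 78
f 77 78 73
f 78 71 79
f 78 79 73
f 79 71 80
f 79 80 73
f 80 71 81
f 80 81 73
f 81 71 82
f 81 82 73
f 82 71 83
f 82 83 73
f 83 71 72
f 83 72 73

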